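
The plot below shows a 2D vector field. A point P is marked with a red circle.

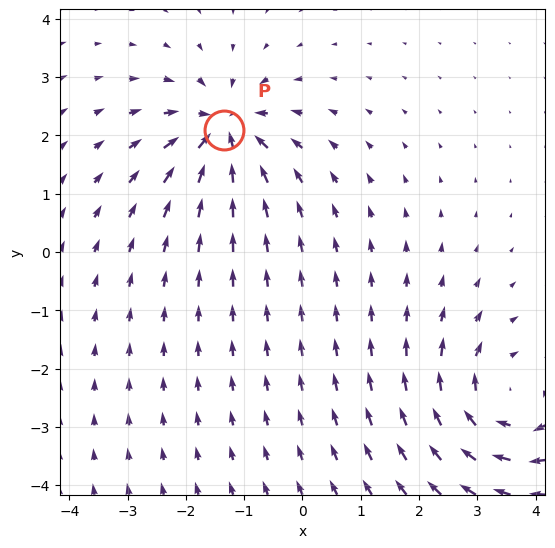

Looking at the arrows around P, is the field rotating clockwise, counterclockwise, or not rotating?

not rotating

Near P at (-1.3, 2.1) the arrows show no circulation. The curl there is ≈0.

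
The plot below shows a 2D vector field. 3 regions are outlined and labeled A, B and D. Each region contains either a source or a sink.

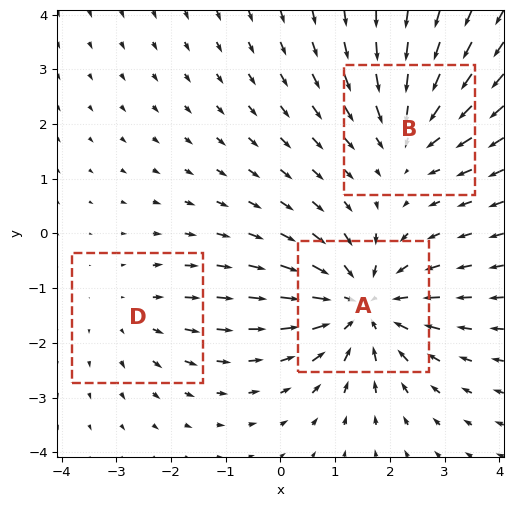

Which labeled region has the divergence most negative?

Divergence at each region's feature centre — A: about -4, B: about -3, D: about +2. Region A is most negative.

A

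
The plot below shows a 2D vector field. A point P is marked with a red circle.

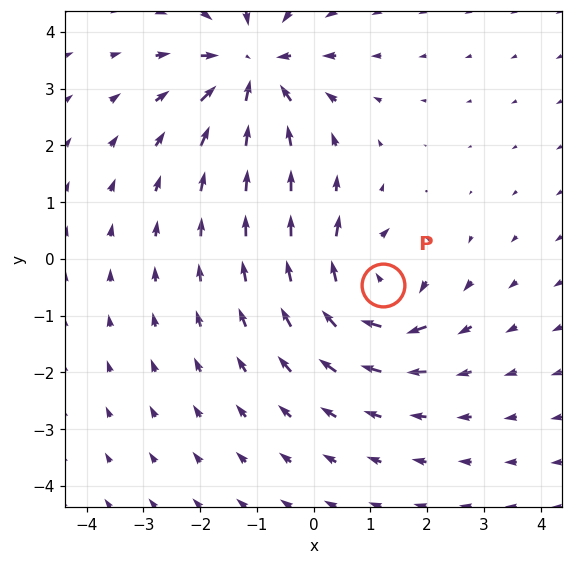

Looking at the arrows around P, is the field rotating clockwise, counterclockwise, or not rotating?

clockwise

Near P at (1.2, -0.5) the arrows circulate clockwise. The curl (z-component) there is about -5; negative curl means clockwise rotation.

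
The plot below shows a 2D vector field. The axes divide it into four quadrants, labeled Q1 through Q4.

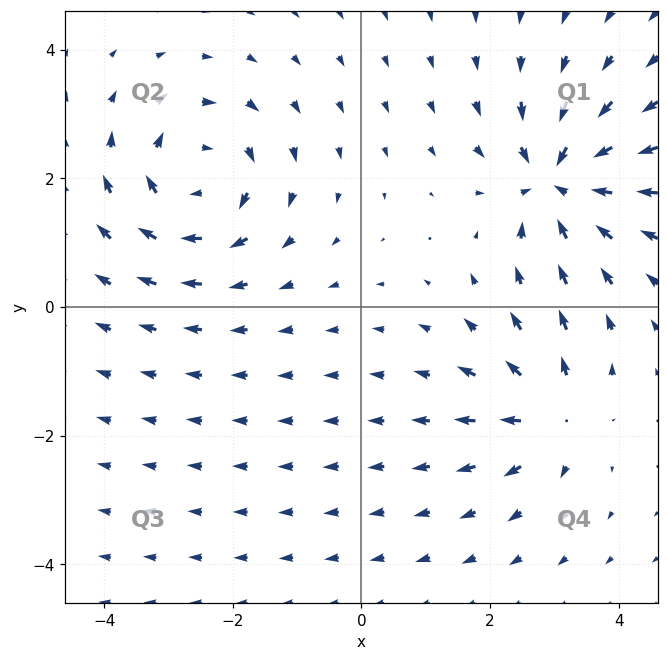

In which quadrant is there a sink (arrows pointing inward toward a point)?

The sink sits at approximately (3.1, 1.9), which lies in quadrant Q1. The divergence there is about -5, negative as expected for a sink.

Q1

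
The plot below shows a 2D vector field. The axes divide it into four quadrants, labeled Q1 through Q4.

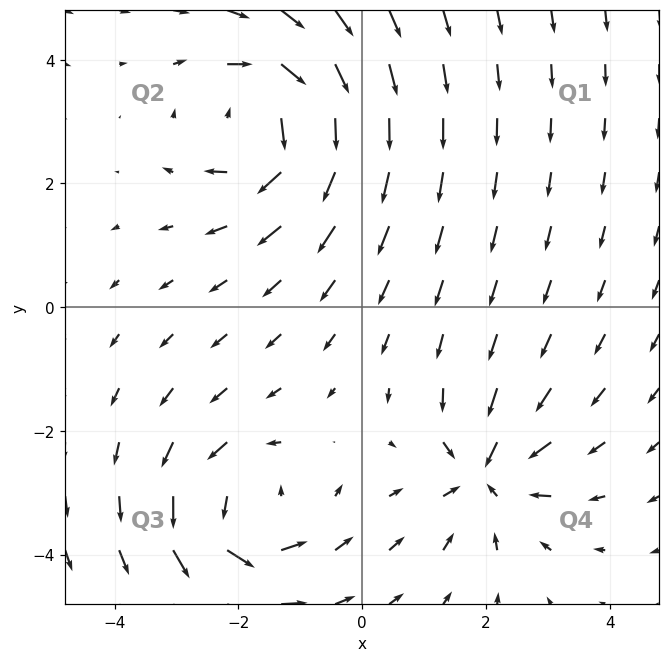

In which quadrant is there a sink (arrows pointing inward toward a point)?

Q4

The sink sits at approximately (2.0, -2.7), which lies in quadrant Q4. The divergence there is about -4, negative as expected for a sink.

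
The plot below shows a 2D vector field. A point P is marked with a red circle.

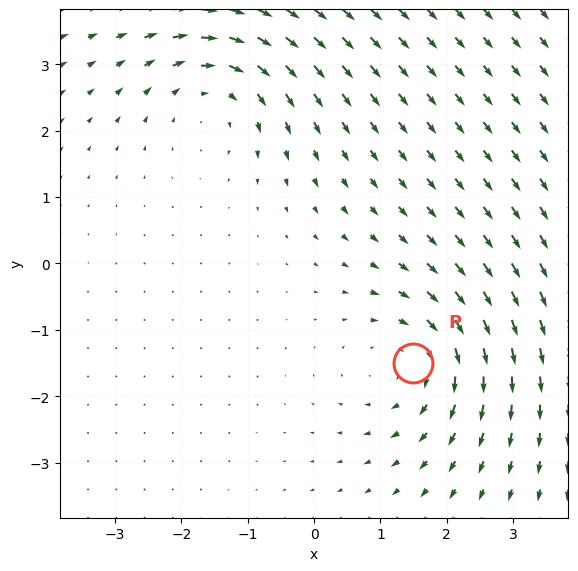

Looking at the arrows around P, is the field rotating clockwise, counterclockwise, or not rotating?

Near P at (1.5, -1.5) the arrows circulate clockwise. The curl (z-component) there is about -4; negative curl means clockwise rotation.

clockwise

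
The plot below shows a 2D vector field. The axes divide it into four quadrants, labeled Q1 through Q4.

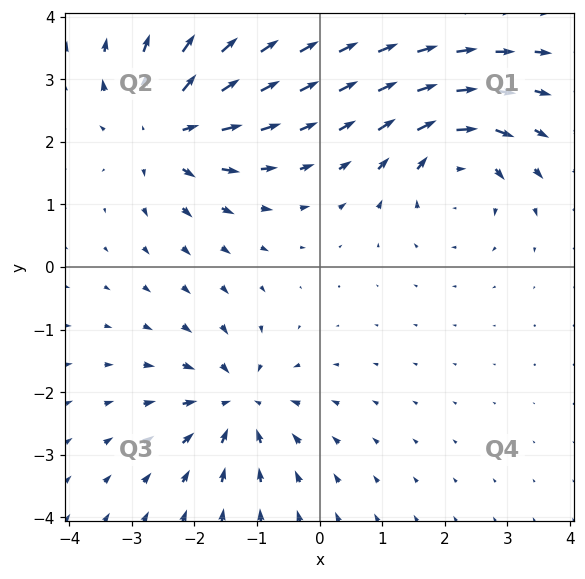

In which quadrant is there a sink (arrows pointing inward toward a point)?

The sink sits at approximately (-1.3, -2.2), which lies in quadrant Q3. The divergence there is about -5, negative as expected for a sink.

Q3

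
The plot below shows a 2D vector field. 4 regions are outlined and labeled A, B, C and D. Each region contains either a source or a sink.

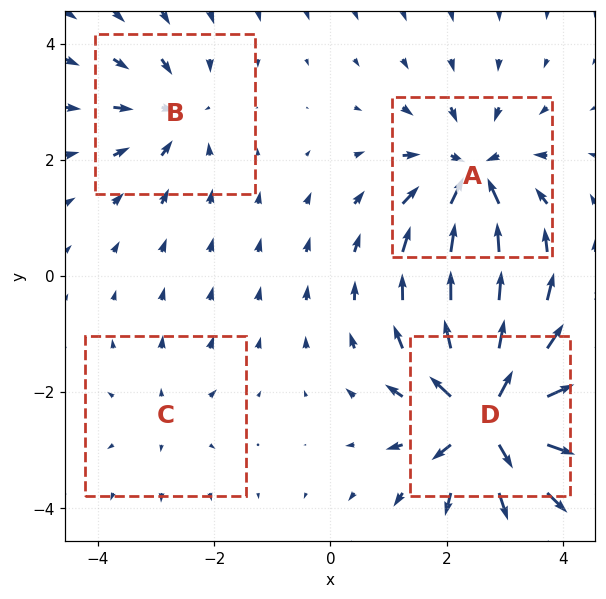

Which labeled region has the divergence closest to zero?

C

Divergence at each region's feature centre — A: about -6, B: about -4, C: about +3, D: about +9. Region C is closest to zero.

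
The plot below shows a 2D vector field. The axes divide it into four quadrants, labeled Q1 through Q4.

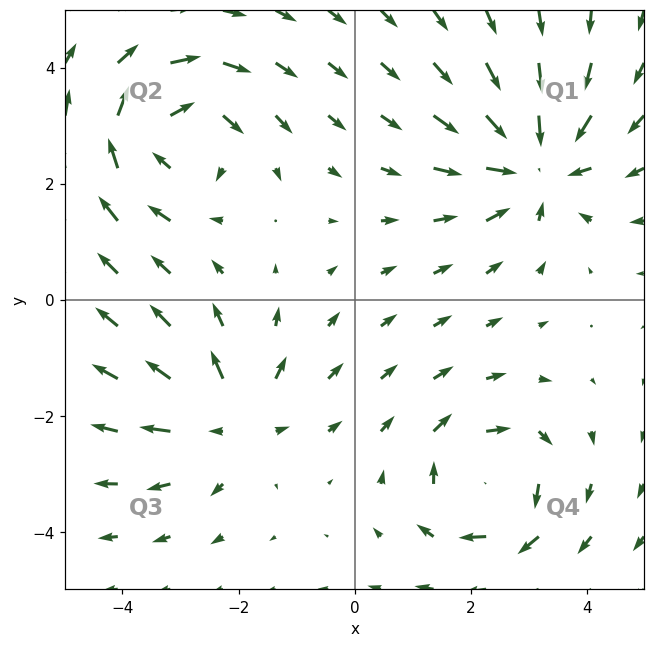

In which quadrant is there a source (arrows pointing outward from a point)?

Q3

The source sits at approximately (-2.1, -2.1), which lies in quadrant Q3. The divergence there is about +3, positive as expected for a source.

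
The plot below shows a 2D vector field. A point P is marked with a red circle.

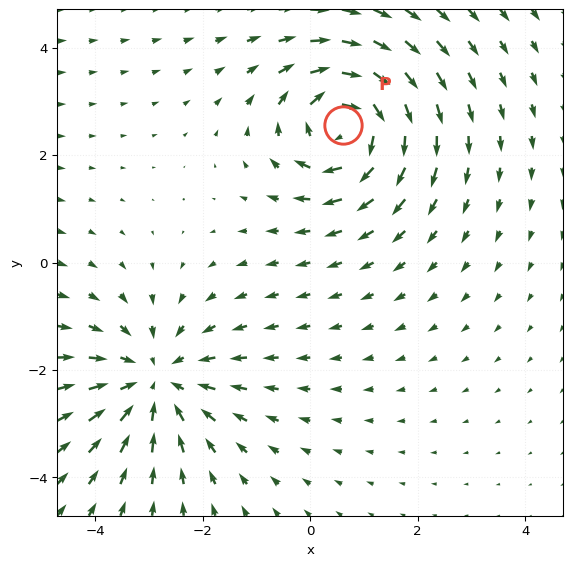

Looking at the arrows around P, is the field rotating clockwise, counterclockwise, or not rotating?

clockwise

Near P at (0.6, 2.6) the arrows circulate clockwise. The curl (z-component) there is about -4; negative curl means clockwise rotation.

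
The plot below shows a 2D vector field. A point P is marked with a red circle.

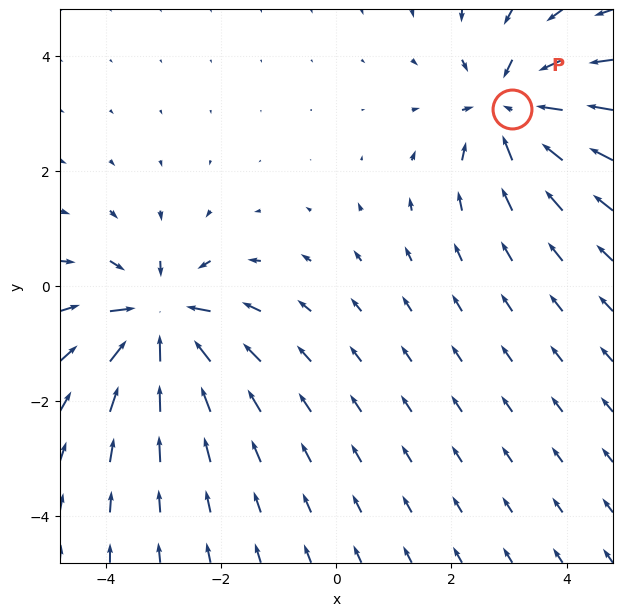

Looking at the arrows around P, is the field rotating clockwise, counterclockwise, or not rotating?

Near P at (3.1, 3.1) the arrows show no circulation. The curl there is ≈0.

not rotating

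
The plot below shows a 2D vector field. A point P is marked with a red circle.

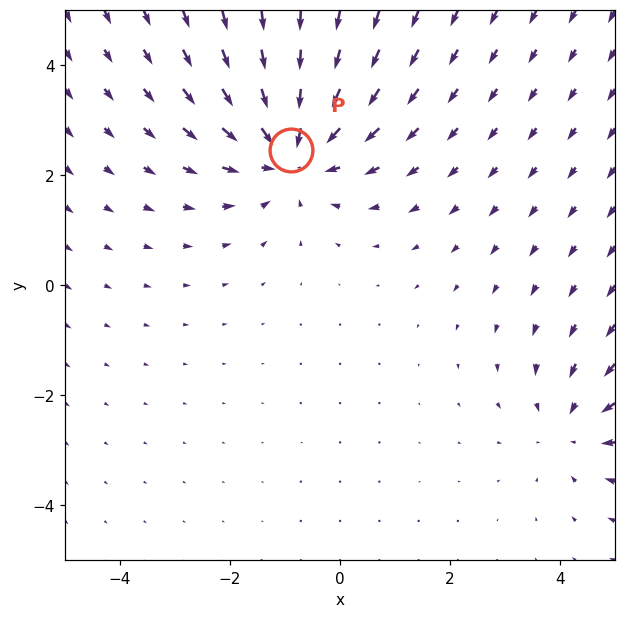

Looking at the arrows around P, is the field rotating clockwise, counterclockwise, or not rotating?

not rotating

Near P at (-0.9, 2.5) the arrows show no circulation. The curl there is ≈0.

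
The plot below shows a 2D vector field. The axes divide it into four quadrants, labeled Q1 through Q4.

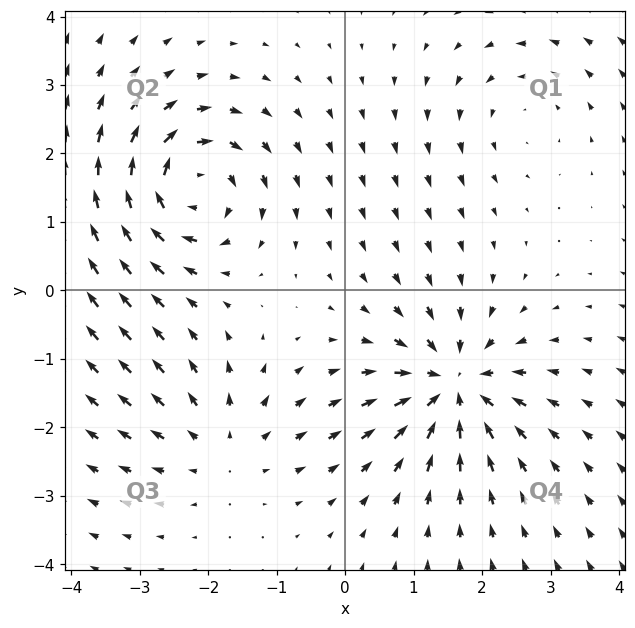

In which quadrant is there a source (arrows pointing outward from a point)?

The source sits at approximately (-1.8, -2.3), which lies in quadrant Q3. The divergence there is about +3, positive as expected for a source.

Q3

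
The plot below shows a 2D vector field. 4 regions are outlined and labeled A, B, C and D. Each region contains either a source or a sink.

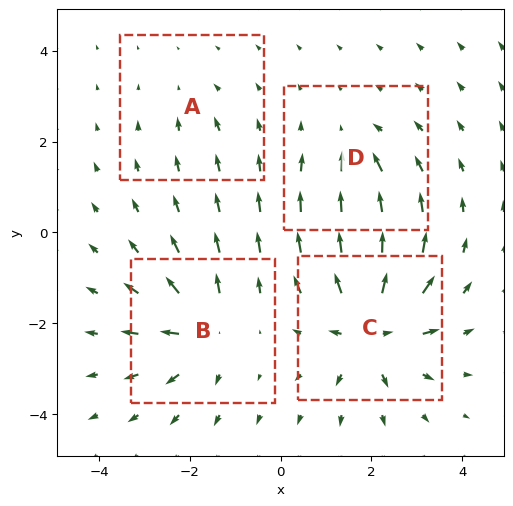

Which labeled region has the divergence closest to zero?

A

Divergence at each region's feature centre — A: about -2, B: about +6, C: about +8, D: about -4. Region A is closest to zero.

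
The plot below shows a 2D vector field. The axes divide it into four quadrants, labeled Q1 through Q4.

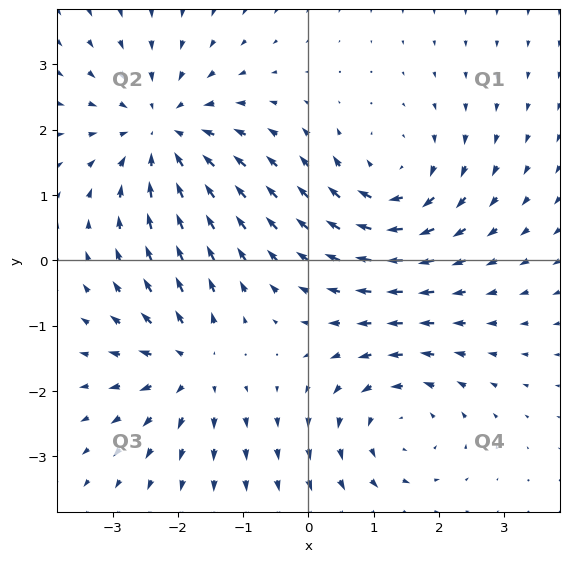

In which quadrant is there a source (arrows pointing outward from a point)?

The source sits at approximately (-1.8, -1.6), which lies in quadrant Q3. The divergence there is about +4, positive as expected for a source.

Q3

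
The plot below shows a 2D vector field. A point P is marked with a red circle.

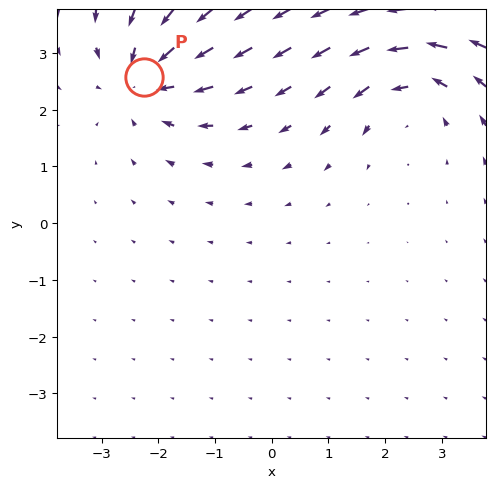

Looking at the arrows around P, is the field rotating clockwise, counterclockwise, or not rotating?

Near P at (-2.2, 2.6) the arrows show no circulation. The curl there is ≈0.

not rotating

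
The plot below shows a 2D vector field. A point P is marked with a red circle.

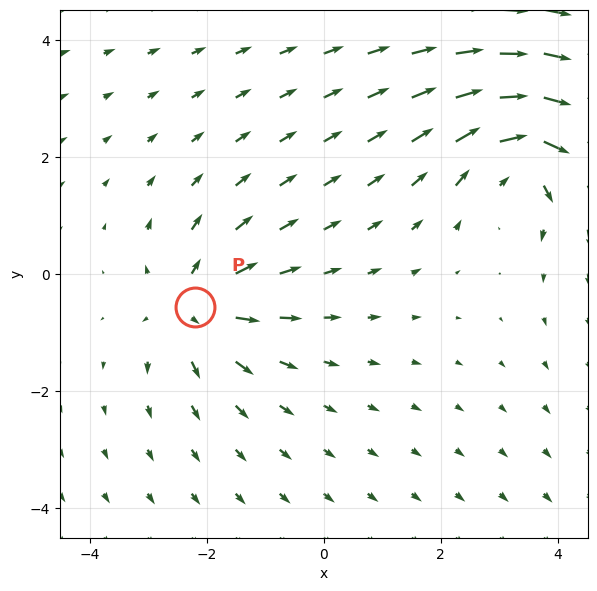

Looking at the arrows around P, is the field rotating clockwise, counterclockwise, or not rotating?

Near P at (-2.2, -0.6) the arrows show no circulation. The curl there is ≈0.

not rotating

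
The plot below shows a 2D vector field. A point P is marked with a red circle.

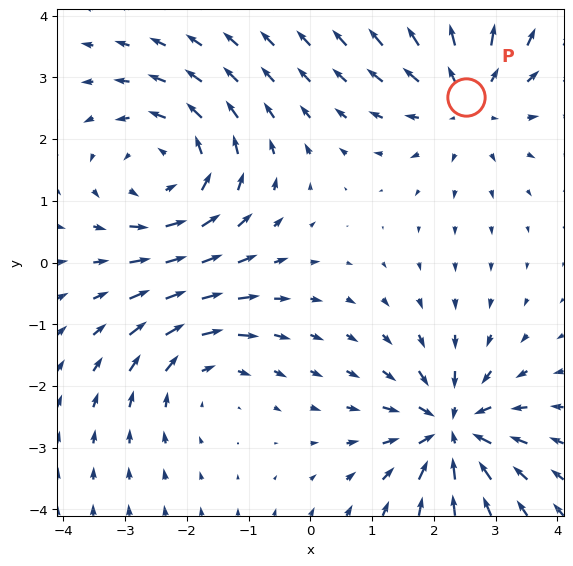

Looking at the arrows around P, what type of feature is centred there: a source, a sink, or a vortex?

source

At P (2.5, 2.7) the arrows spread outward. Divergence about +4, curl ≈0 — positive divergence with near-zero curl is a source.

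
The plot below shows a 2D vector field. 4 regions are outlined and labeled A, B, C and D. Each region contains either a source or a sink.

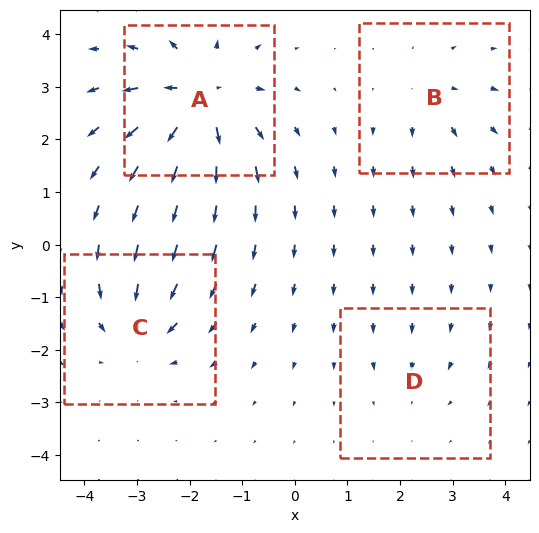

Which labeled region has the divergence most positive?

A

Divergence at each region's feature centre — A: about +9, B: about +4, C: about -6, D: about -2. Region A is most positive.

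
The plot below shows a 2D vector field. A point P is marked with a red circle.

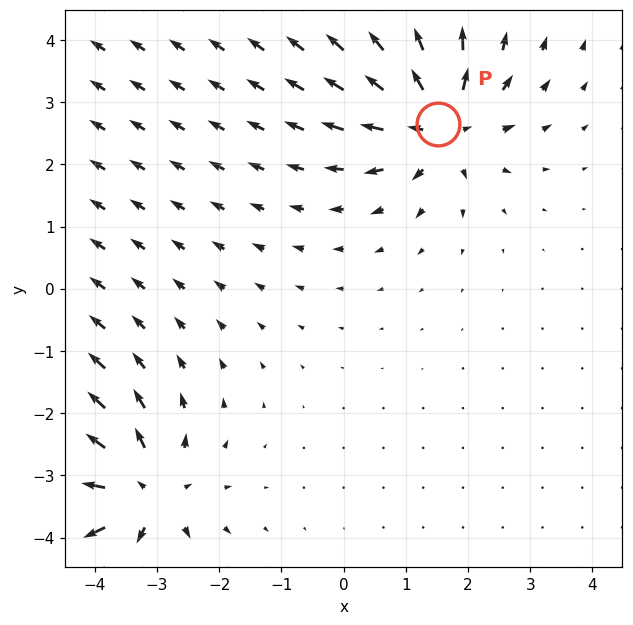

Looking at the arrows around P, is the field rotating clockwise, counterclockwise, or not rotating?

Near P at (1.5, 2.7) the arrows show no circulation. The curl there is ≈0.

not rotating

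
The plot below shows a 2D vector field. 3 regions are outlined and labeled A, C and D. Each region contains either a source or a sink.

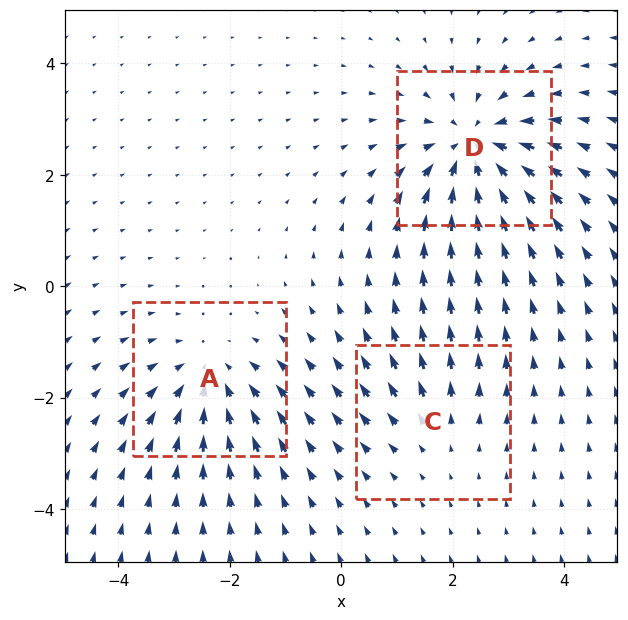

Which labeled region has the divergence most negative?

Divergence at each region's feature centre — A: about -3, C: about +2, D: about -4. Region D is most negative.

D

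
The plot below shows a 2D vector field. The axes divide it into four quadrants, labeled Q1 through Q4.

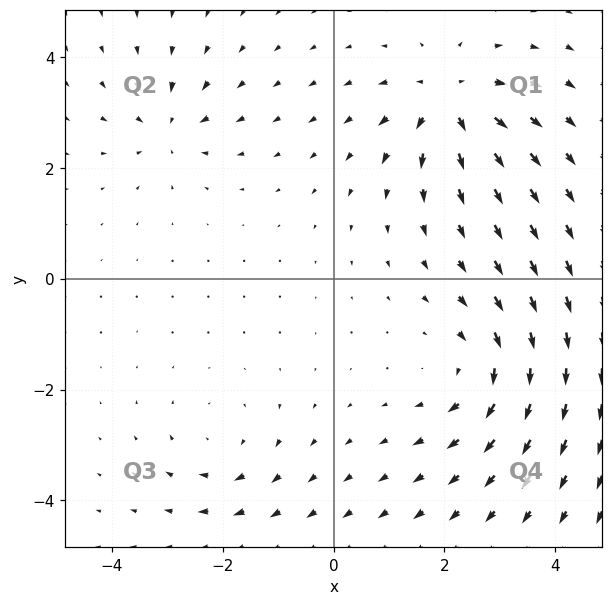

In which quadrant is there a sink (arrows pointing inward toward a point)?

The sink sits at approximately (-3.0, 2.7), which lies in quadrant Q2. The divergence there is about -4, negative as expected for a sink.

Q2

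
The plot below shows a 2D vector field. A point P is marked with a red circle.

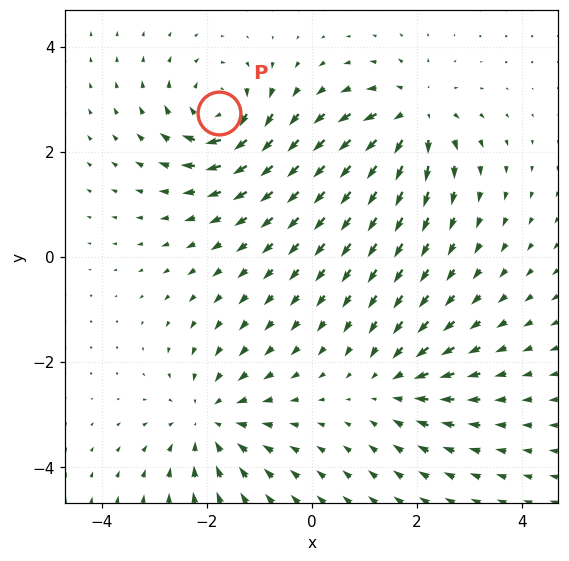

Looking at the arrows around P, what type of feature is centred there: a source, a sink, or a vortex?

vortex

At P (-1.8, 2.7) the arrows circulate clockwise. Divergence ≈0, curl about -6 — near-zero divergence with nonzero curl is a vortex.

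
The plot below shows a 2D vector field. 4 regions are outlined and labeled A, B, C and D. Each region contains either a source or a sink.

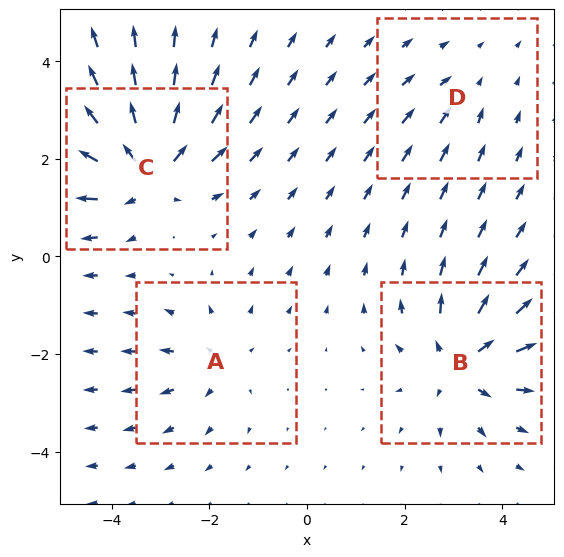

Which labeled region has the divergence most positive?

Divergence at each region's feature centre — A: about +4, B: about +6, C: about +7, D: about -2. Region C is most positive.

C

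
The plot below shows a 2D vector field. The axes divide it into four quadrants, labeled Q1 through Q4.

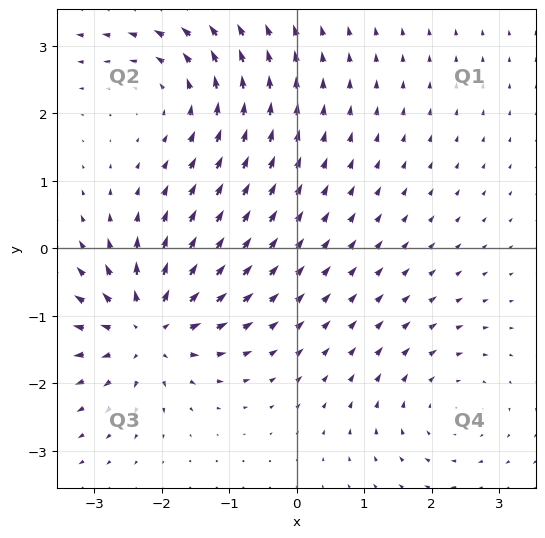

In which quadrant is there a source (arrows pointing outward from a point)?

Q3

The source sits at approximately (-2.2, -1.2), which lies in quadrant Q3. The divergence there is about +7, positive as expected for a source.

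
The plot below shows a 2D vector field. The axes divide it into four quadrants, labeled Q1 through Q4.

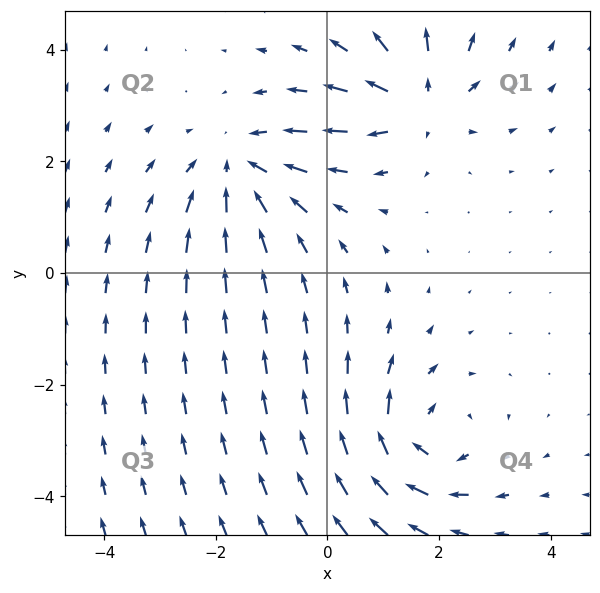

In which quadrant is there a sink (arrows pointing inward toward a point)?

Q2

The sink sits at approximately (-1.6, 1.9), which lies in quadrant Q2. The divergence there is about -3, negative as expected for a sink.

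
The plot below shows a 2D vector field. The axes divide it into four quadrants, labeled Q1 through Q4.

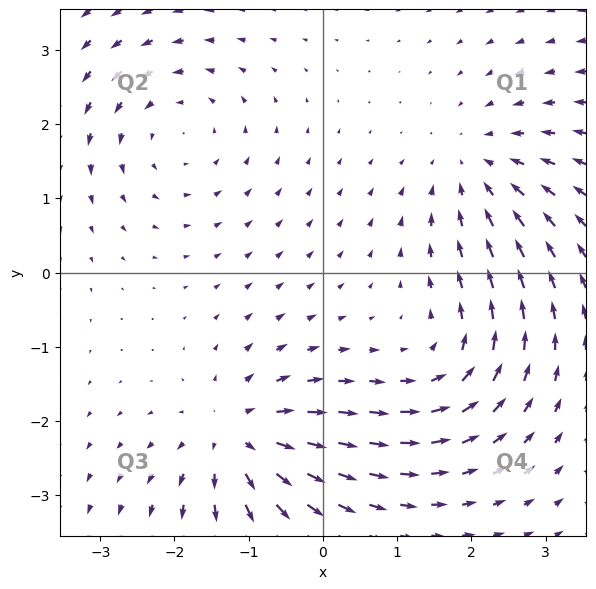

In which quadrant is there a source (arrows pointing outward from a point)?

Q3

The source sits at approximately (-1.1, -2.2), which lies in quadrant Q3. The divergence there is about +6, positive as expected for a source.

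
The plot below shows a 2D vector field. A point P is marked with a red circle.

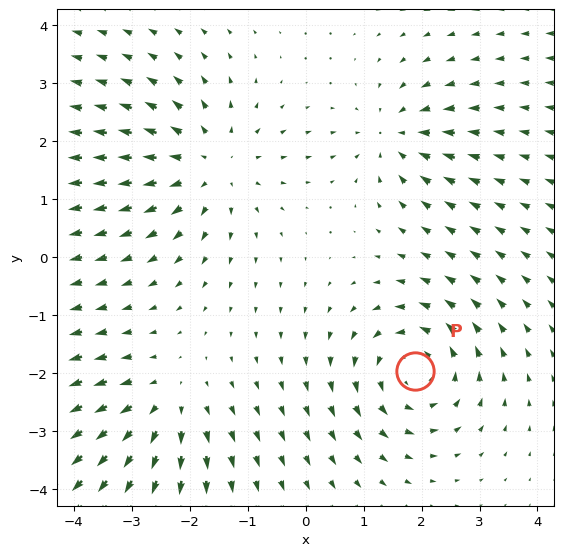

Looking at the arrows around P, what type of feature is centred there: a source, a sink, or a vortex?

At P (1.9, -2.0) the arrows circulate counterclockwise. Divergence ≈0, curl about +4 — near-zero divergence with nonzero curl is a vortex.

vortex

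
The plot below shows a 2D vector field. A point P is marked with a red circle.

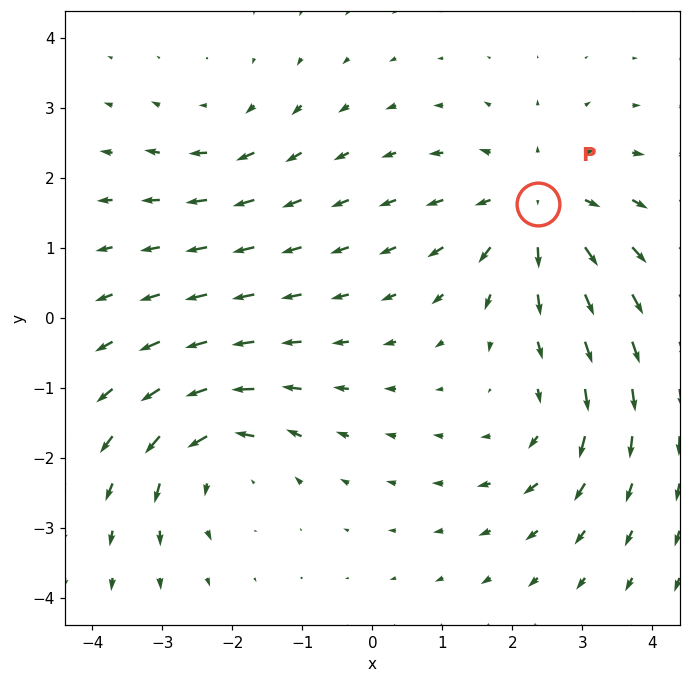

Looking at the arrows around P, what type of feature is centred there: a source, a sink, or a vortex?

At P (2.4, 1.6) the arrows spread outward. Divergence about +4, curl ≈0 — positive divergence with near-zero curl is a source.

source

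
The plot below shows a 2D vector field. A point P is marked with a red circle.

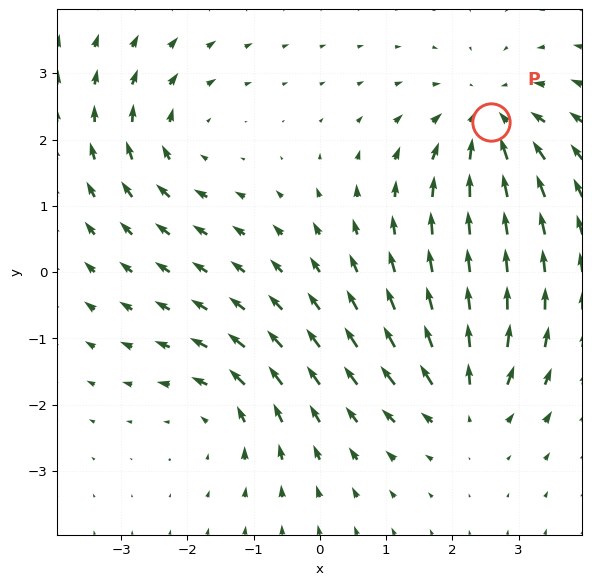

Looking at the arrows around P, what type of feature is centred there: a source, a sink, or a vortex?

At P (2.6, 2.3) the arrows converge inward. Divergence about -5, curl ≈0 — negative divergence with near-zero curl is a sink.

sink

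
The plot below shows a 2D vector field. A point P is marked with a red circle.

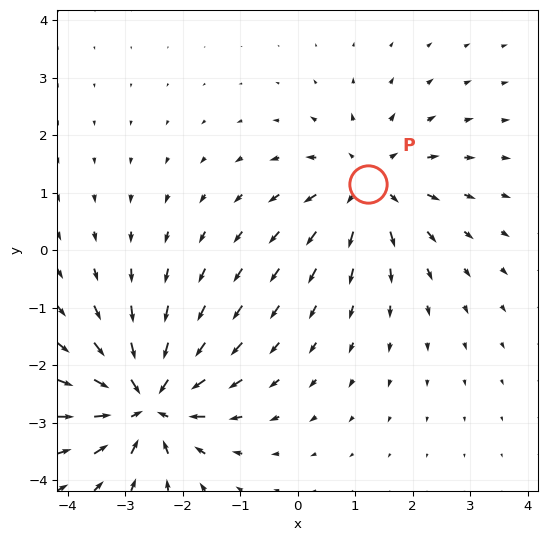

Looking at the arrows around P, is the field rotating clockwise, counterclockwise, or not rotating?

not rotating

Near P at (1.2, 1.1) the arrows show no circulation. The curl there is ≈0.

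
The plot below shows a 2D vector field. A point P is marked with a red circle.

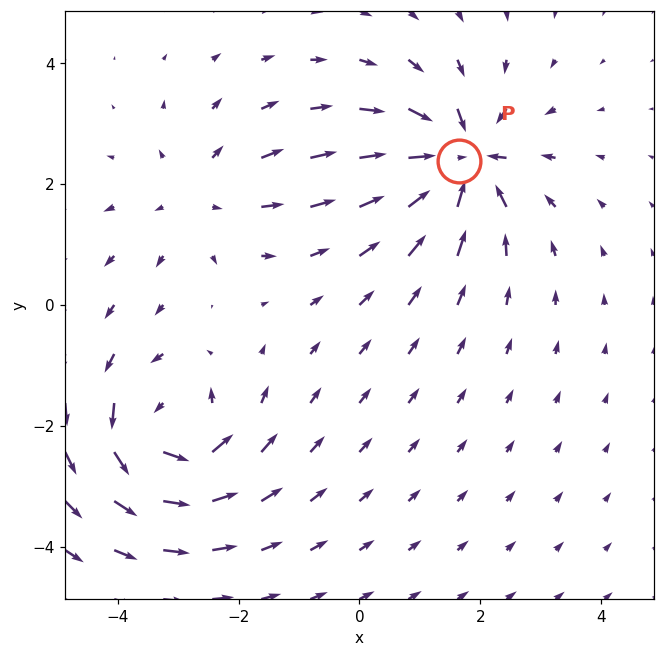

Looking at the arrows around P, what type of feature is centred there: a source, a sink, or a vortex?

At P (1.7, 2.4) the arrows converge inward. Divergence about -6, curl ≈0 — negative divergence with near-zero curl is a sink.

sink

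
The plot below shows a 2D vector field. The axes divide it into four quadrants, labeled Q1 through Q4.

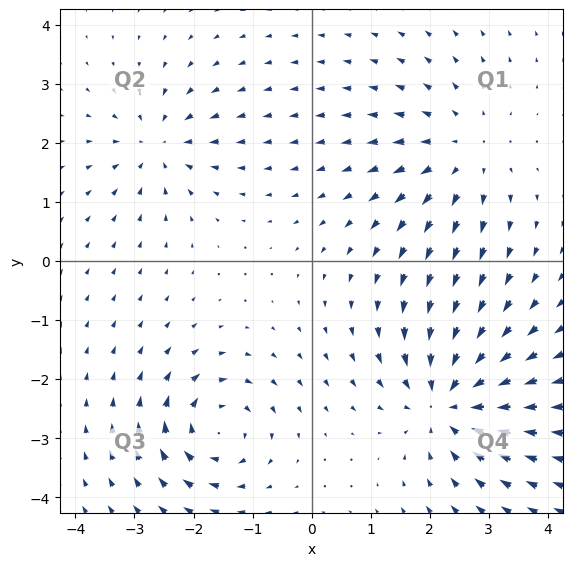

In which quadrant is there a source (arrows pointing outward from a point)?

Q1

The source sits at approximately (2.6, 1.8), which lies in quadrant Q1. The divergence there is about +3, positive as expected for a source.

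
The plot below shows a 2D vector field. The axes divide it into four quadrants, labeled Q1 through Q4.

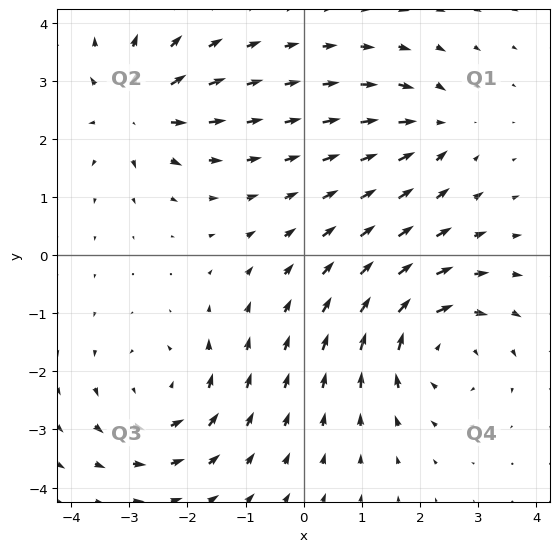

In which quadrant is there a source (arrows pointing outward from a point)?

The source sits at approximately (-2.9, 2.5), which lies in quadrant Q2. The divergence there is about +5, positive as expected for a source.

Q2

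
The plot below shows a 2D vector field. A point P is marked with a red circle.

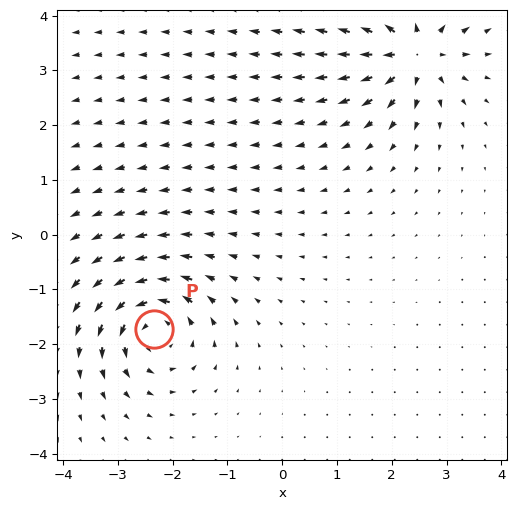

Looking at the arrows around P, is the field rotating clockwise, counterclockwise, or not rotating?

Near P at (-2.3, -1.7) the arrows circulate counterclockwise. The curl (z-component) there is about +7; positive curl means counterclockwise rotation.

counterclockwise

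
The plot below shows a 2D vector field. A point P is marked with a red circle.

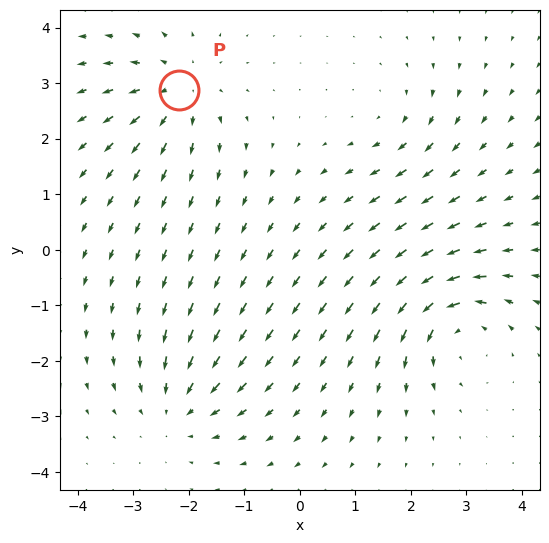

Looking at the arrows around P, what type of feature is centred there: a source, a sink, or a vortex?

source

At P (-2.2, 2.9) the arrows spread outward. Divergence about +5, curl ≈0 — positive divergence with near-zero curl is a source.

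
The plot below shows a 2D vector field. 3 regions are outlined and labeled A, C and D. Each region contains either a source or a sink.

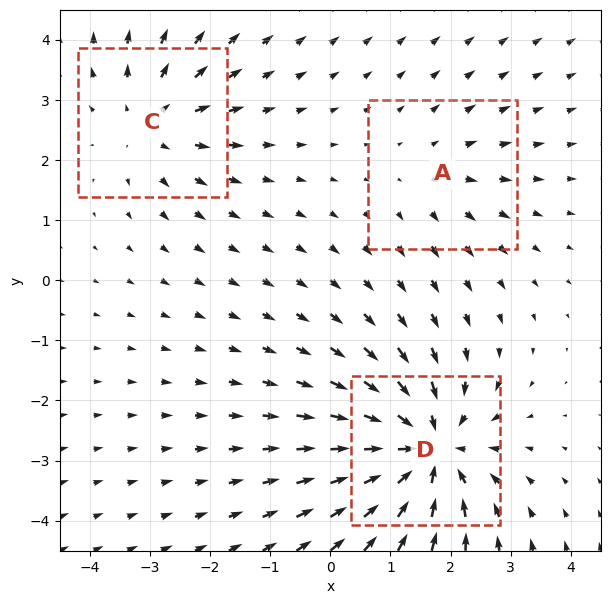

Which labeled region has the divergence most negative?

Divergence at each region's feature centre — A: about +2, C: about +3, D: about -5. Region D is most negative.

D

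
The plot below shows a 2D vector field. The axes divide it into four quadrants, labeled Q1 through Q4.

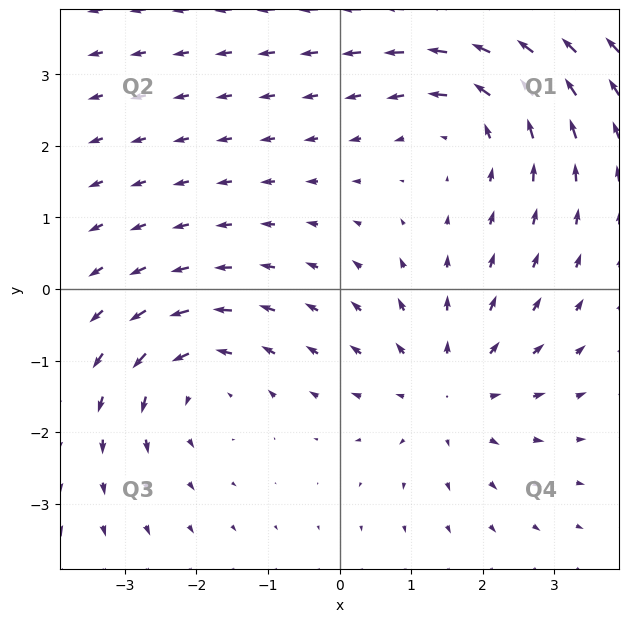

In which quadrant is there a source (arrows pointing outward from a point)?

The source sits at approximately (1.5, -1.4), which lies in quadrant Q4. The divergence there is about +3, positive as expected for a source.

Q4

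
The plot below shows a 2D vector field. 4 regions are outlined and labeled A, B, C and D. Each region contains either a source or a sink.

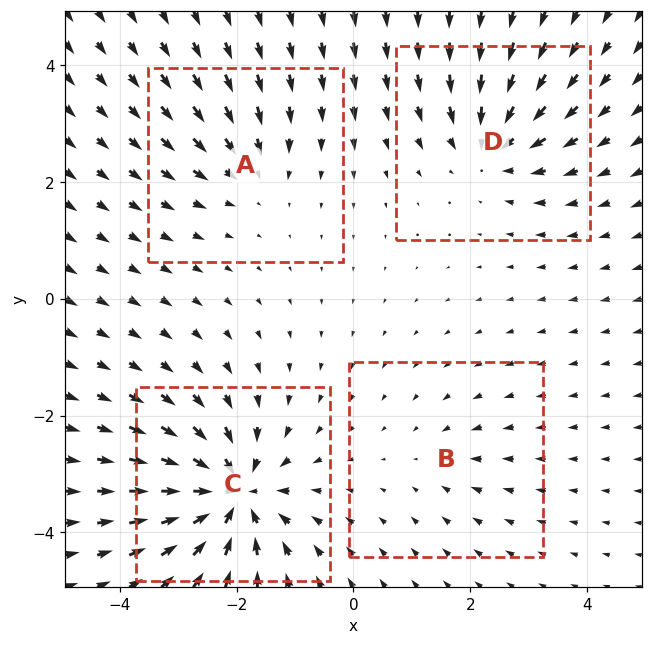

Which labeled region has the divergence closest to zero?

Divergence at each region's feature centre — A: about -4, B: about -2, C: about -8, D: about -5. Region B is closest to zero.

B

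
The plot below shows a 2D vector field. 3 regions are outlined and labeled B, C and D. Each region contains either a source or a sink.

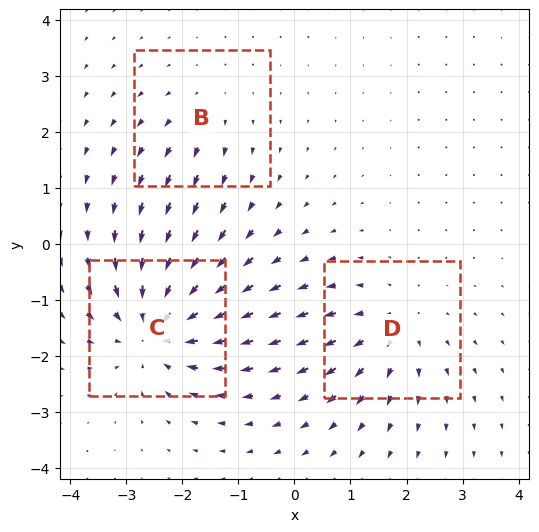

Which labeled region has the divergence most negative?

C

Divergence at each region's feature centre — B: about +2, C: about -5, D: about +3. Region C is most negative.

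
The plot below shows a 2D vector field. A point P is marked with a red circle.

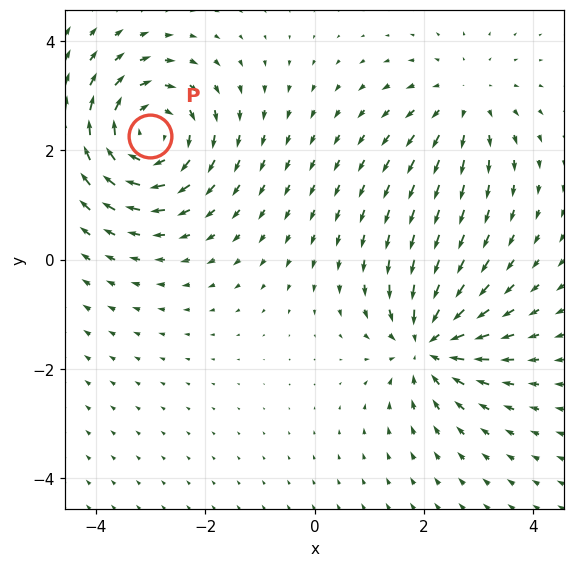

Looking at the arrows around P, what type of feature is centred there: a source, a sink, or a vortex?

vortex

At P (-3.0, 2.3) the arrows circulate clockwise. Divergence ≈0, curl about -4 — near-zero divergence with nonzero curl is a vortex.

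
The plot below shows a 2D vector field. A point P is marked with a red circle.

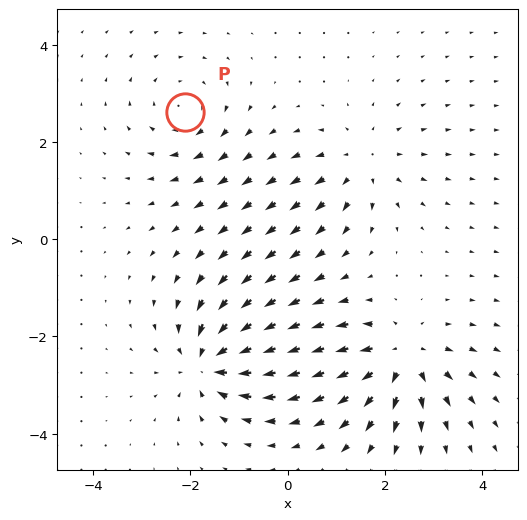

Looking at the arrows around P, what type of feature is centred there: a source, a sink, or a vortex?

vortex

At P (-2.1, 2.6) the arrows circulate clockwise. Divergence ≈0, curl about -3 — near-zero divergence with nonzero curl is a vortex.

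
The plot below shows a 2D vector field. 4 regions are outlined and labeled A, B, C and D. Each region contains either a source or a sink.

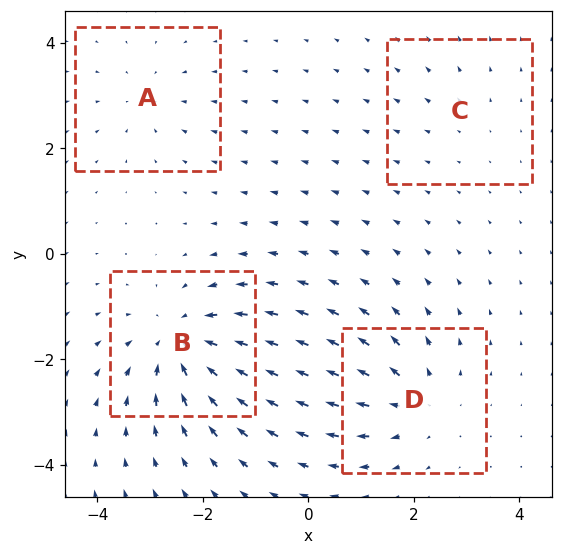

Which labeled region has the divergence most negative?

B

Divergence at each region's feature centre — A: about -3, B: about -7, C: about +2, D: about +5. Region B is most negative.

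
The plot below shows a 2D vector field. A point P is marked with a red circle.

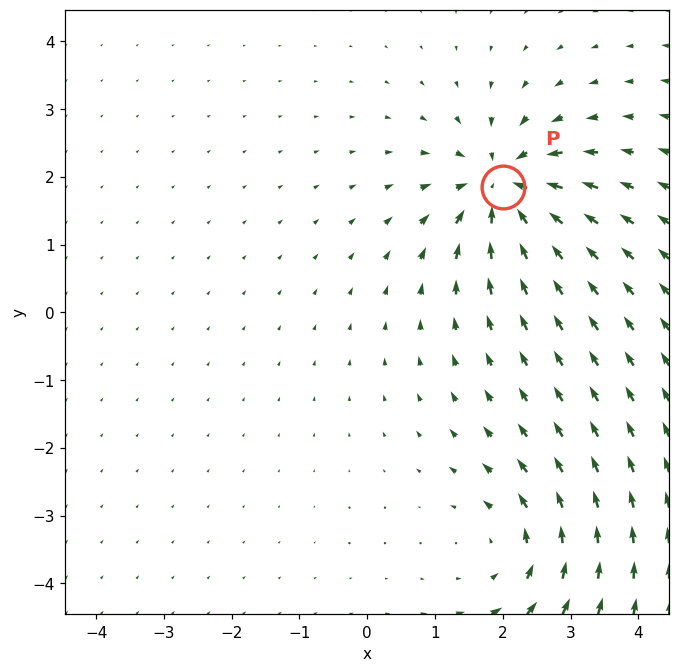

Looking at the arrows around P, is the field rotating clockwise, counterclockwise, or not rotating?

not rotating

Near P at (2.0, 1.9) the arrows show no circulation. The curl there is ≈0.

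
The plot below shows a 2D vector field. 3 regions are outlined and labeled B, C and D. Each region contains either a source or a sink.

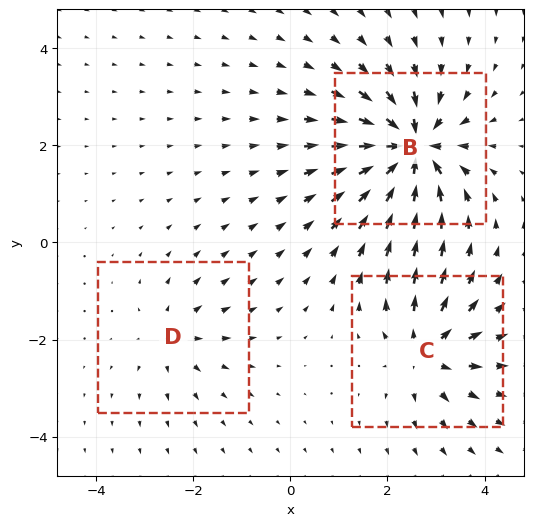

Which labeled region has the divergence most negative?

B

Divergence at each region's feature centre — B: about -6, C: about +4, D: about +3. Region B is most negative.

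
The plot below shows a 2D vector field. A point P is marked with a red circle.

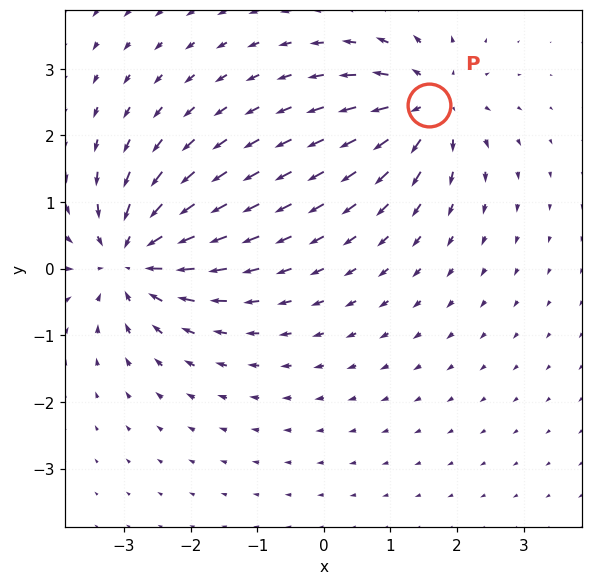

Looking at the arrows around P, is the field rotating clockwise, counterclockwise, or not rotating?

Near P at (1.6, 2.5) the arrows show no circulation. The curl there is ≈0.

not rotating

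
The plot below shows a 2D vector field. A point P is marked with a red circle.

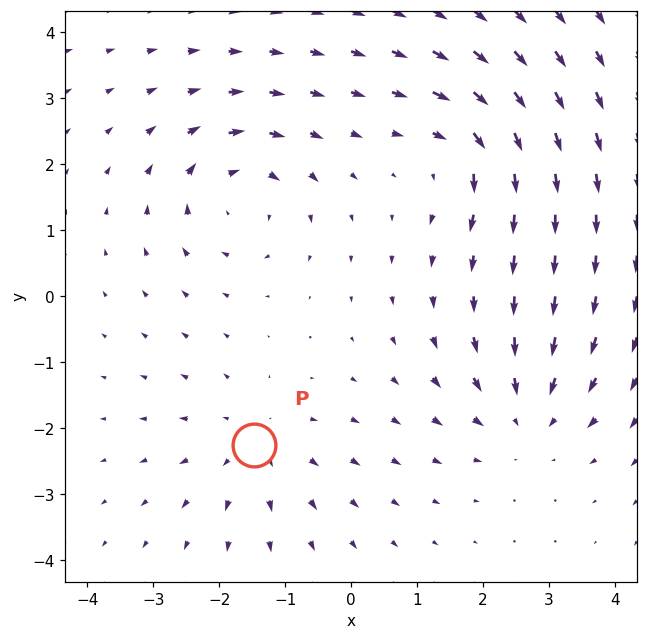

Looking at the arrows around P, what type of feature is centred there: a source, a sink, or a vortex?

At P (-1.5, -2.2) the arrows spread outward. Divergence about +3, curl ≈0 — positive divergence with near-zero curl is a source.

source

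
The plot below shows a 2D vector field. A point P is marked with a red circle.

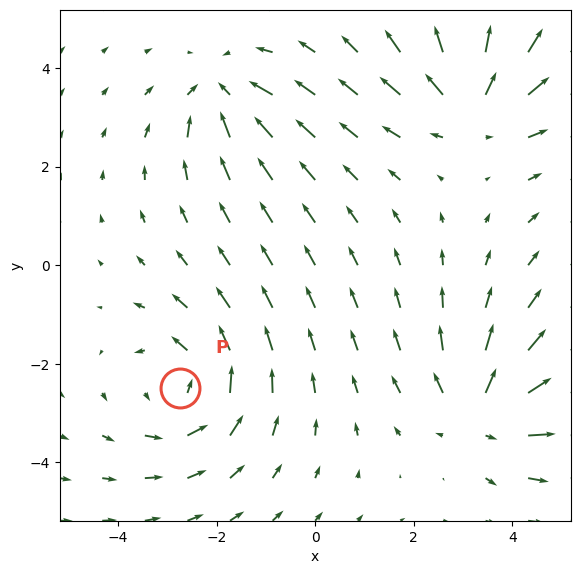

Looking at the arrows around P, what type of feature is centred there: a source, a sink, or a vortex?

At P (-2.7, -2.5) the arrows circulate counterclockwise. Divergence ≈0, curl about +3 — near-zero divergence with nonzero curl is a vortex.

vortex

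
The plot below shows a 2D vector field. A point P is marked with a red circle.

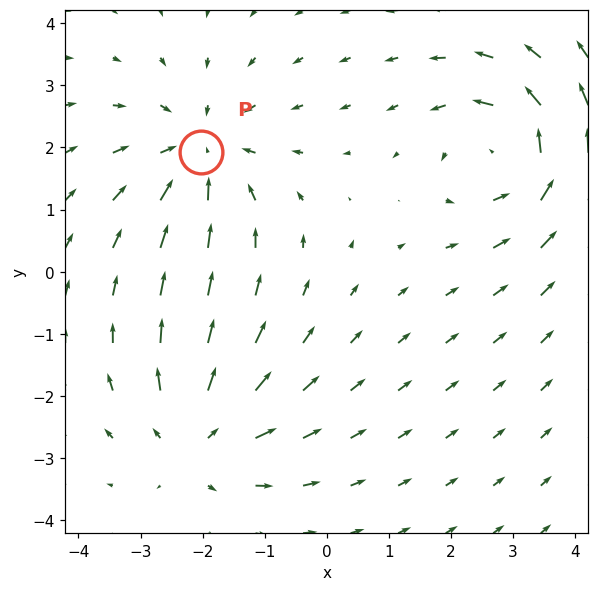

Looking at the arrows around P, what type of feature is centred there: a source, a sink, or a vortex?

sink

At P (-2.0, 1.9) the arrows converge inward. Divergence about -3, curl ≈0 — negative divergence with near-zero curl is a sink.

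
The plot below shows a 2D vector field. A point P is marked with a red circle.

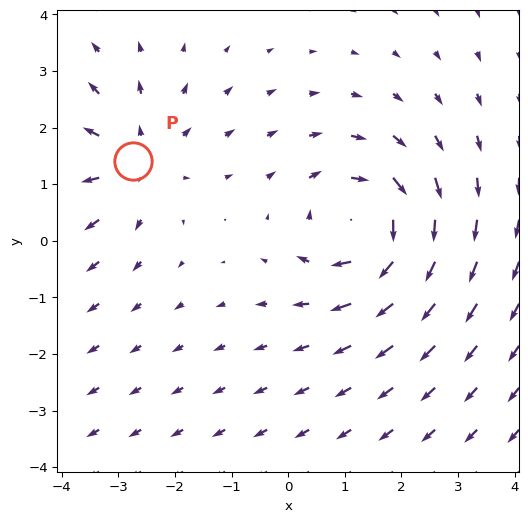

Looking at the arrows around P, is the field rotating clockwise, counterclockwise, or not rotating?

Near P at (-2.7, 1.4) the arrows show no circulation. The curl there is ≈0.

not rotating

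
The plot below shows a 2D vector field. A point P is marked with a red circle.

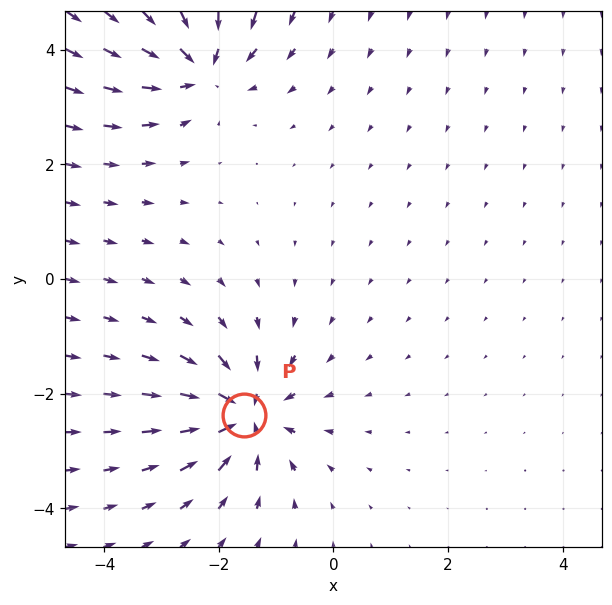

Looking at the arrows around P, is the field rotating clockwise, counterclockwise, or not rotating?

not rotating

Near P at (-1.6, -2.4) the arrows show no circulation. The curl there is ≈0.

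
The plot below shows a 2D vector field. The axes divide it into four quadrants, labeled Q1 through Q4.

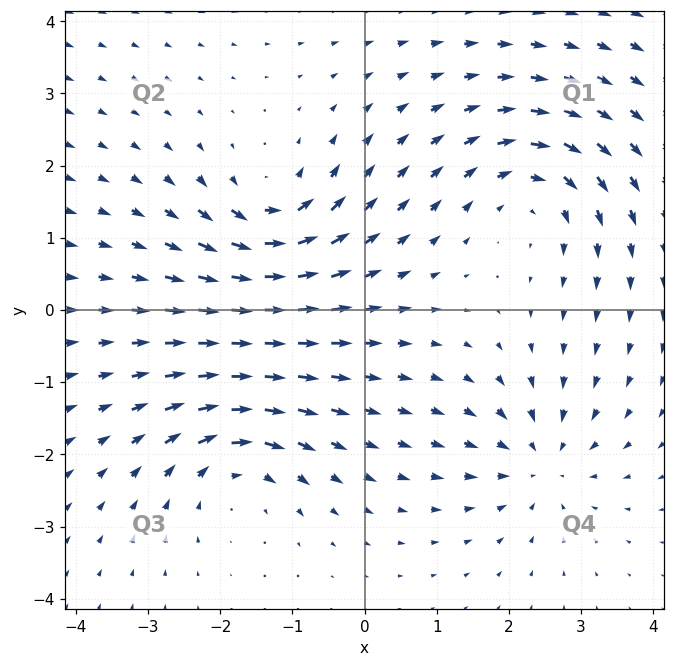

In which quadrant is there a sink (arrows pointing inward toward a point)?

Q4

The sink sits at approximately (2.4, -2.1), which lies in quadrant Q4. The divergence there is about -5, negative as expected for a sink.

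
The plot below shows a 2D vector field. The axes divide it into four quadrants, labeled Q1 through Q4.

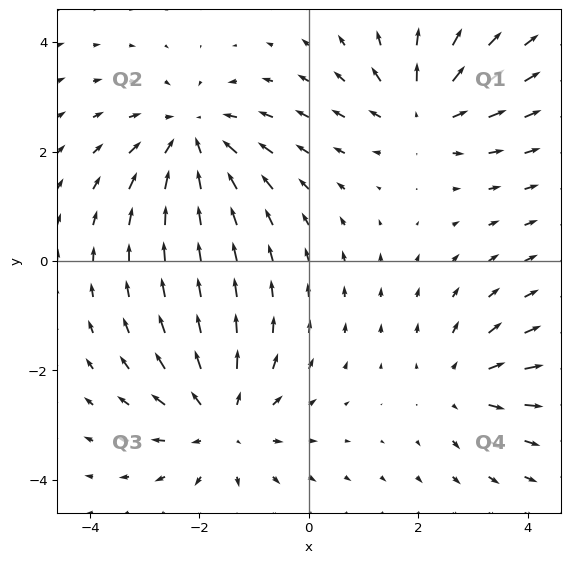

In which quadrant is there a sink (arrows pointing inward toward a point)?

The sink sits at approximately (-2.1, 2.3), which lies in quadrant Q2. The divergence there is about -4, negative as expected for a sink.

Q2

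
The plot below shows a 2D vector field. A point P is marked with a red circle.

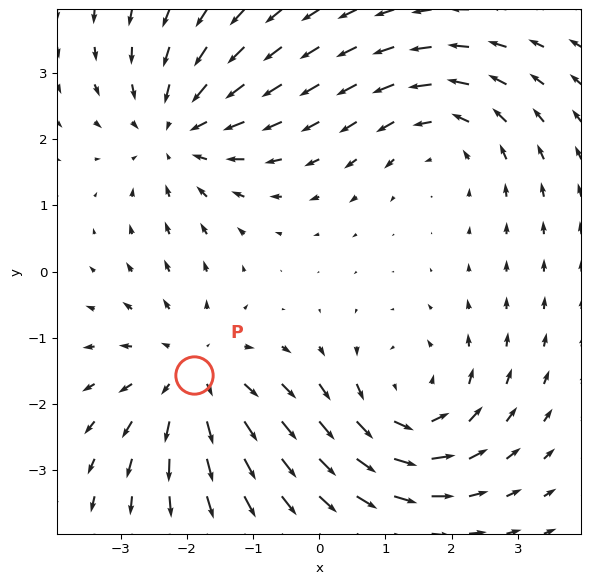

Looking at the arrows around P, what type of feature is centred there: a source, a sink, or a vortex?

At P (-1.9, -1.6) the arrows spread outward. Divergence about +4, curl ≈0 — positive divergence with near-zero curl is a source.

source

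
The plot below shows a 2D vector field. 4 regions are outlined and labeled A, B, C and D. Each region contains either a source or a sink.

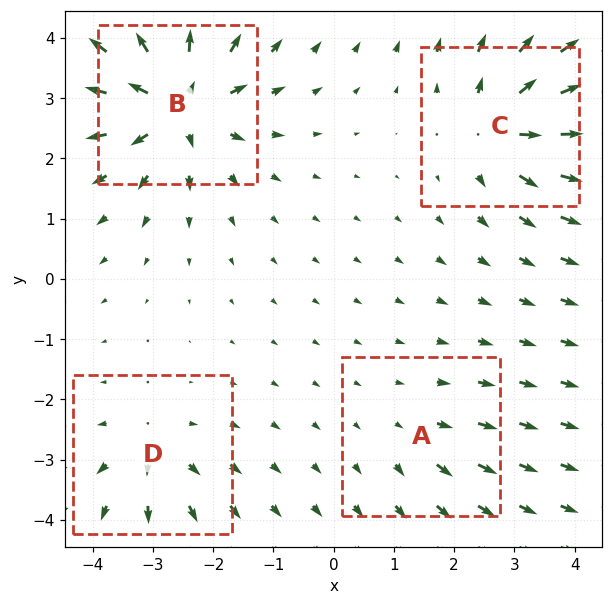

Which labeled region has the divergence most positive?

Divergence at each region's feature centre — A: about +2, B: about +8, C: about +6, D: about +4. Region B is most positive.

B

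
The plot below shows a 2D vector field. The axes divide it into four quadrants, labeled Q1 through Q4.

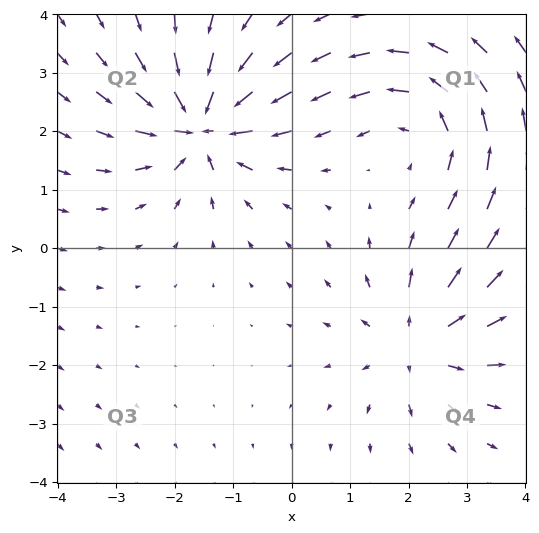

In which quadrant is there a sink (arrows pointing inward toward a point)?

The sink sits at approximately (-1.5, 2.1), which lies in quadrant Q2. The divergence there is about -6, negative as expected for a sink.

Q2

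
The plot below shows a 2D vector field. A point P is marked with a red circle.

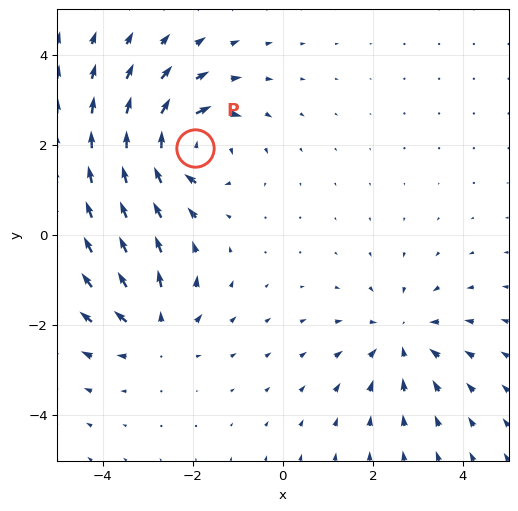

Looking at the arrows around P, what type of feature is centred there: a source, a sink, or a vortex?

At P (-1.9, 1.9) the arrows circulate clockwise. Divergence ≈0, curl about -6 — near-zero divergence with nonzero curl is a vortex.

vortex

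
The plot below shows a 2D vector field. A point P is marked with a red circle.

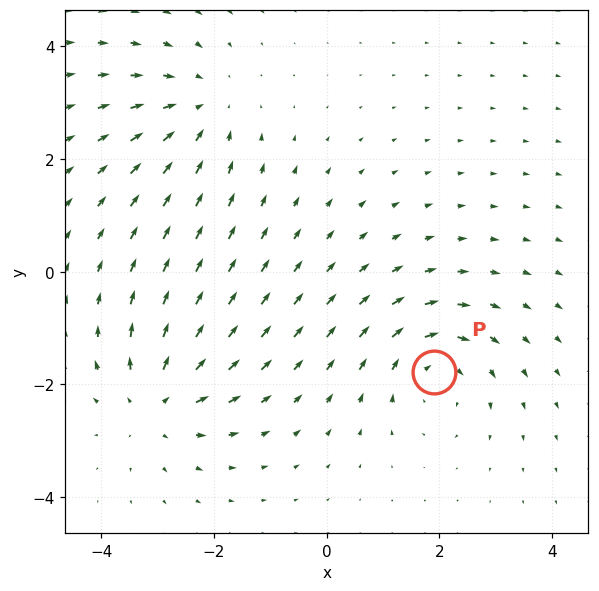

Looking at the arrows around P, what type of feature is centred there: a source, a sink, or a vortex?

At P (1.9, -1.8) the arrows circulate clockwise. Divergence ≈0, curl about -3 — near-zero divergence with nonzero curl is a vortex.

vortex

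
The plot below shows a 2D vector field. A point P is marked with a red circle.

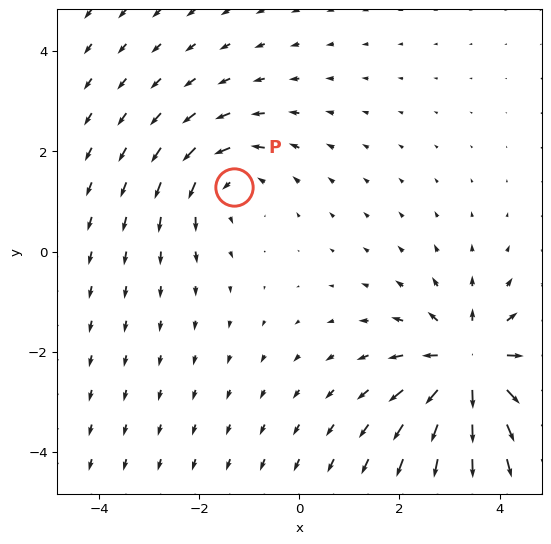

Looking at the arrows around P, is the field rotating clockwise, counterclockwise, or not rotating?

counterclockwise

Near P at (-1.3, 1.3) the arrows circulate counterclockwise. The curl (z-component) there is about +3; positive curl means counterclockwise rotation.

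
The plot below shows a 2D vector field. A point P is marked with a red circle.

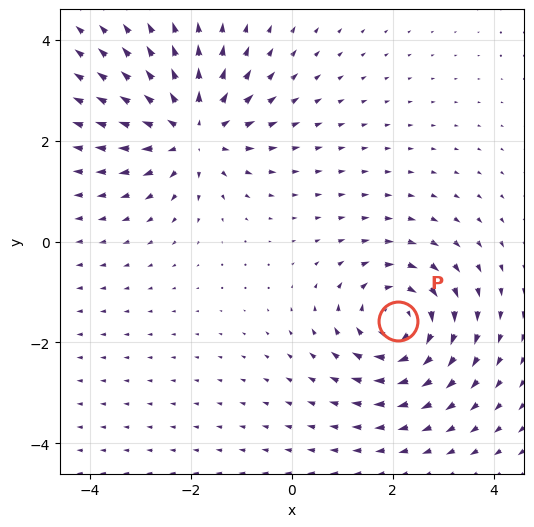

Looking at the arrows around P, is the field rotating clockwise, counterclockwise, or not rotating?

Near P at (2.1, -1.6) the arrows circulate clockwise. The curl (z-component) there is about -4; negative curl means clockwise rotation.

clockwise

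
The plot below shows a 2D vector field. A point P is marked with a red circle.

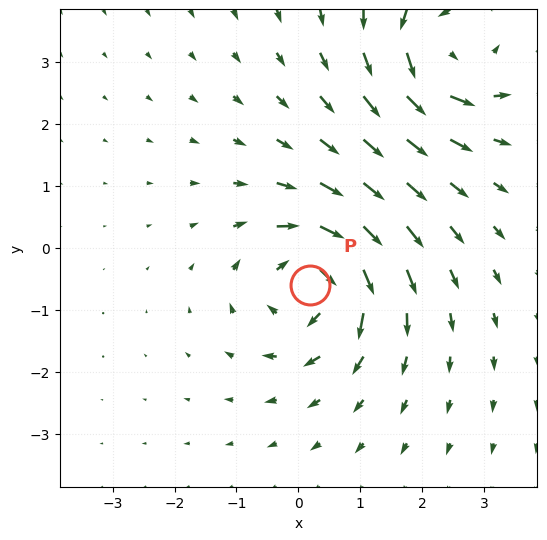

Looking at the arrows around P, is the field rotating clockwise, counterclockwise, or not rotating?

Near P at (0.2, -0.6) the arrows circulate clockwise. The curl (z-component) there is about -6; negative curl means clockwise rotation.

clockwise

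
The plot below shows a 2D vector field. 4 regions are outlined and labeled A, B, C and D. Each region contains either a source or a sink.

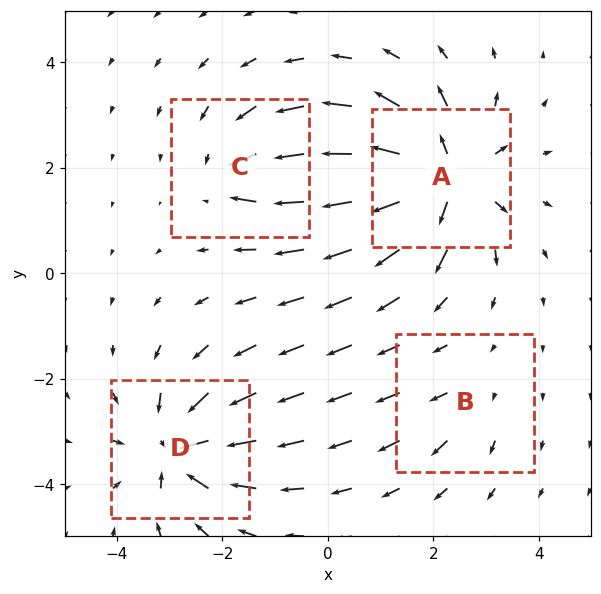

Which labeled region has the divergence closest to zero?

B

Divergence at each region's feature centre — A: about +8, B: about +2, C: about -4, D: about -6. Region B is closest to zero.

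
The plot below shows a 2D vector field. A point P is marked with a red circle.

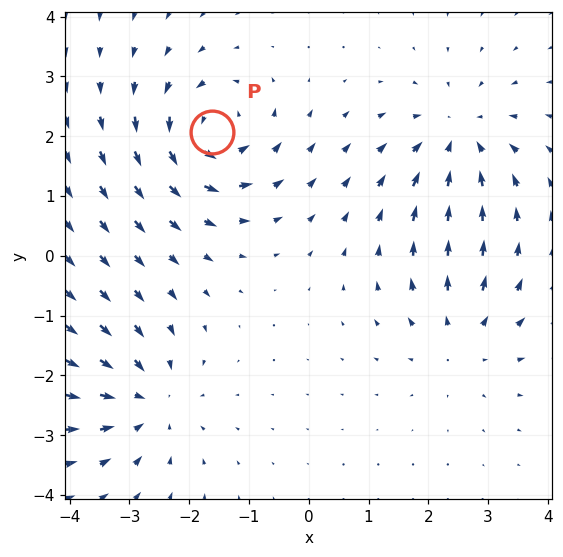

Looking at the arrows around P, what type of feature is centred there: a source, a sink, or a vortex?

vortex

At P (-1.6, 2.1) the arrows circulate counterclockwise. Divergence ≈0, curl about +7 — near-zero divergence with nonzero curl is a vortex.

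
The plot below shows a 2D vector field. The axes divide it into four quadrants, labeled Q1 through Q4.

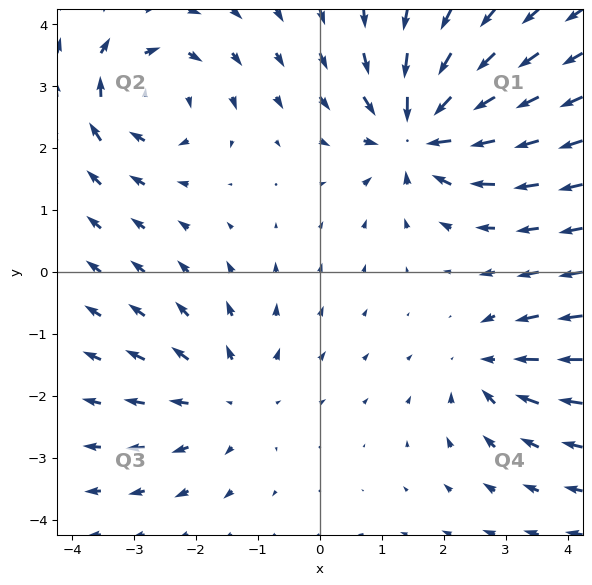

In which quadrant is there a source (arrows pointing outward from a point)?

Q3

The source sits at approximately (-1.5, -2.0), which lies in quadrant Q3. The divergence there is about +3, positive as expected for a source.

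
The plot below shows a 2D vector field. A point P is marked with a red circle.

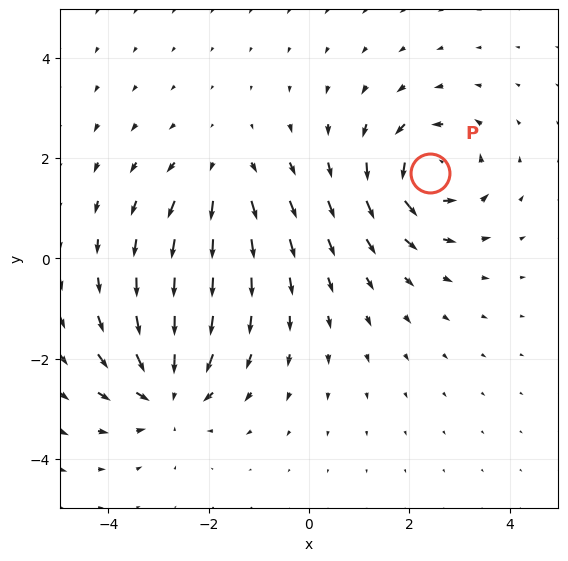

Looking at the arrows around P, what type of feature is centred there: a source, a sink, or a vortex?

vortex

At P (2.4, 1.7) the arrows circulate counterclockwise. Divergence ≈0, curl about +5 — near-zero divergence with nonzero curl is a vortex.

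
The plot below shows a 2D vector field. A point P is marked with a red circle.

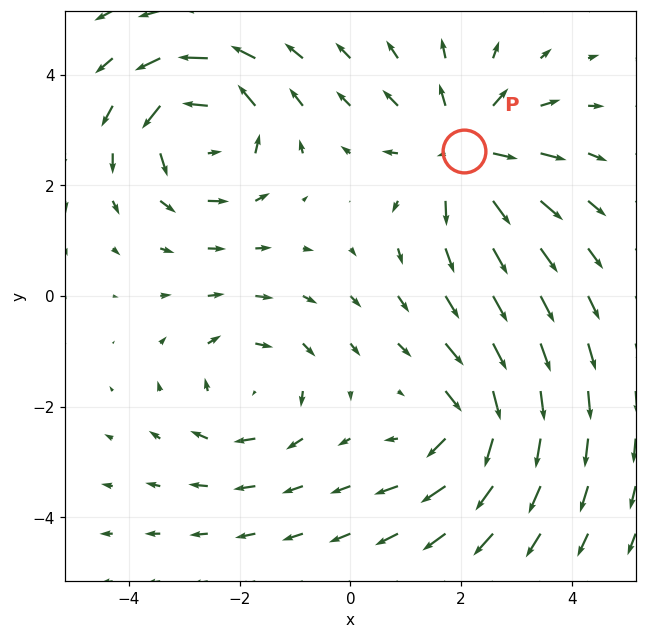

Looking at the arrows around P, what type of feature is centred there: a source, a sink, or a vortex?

At P (2.1, 2.6) the arrows spread outward. Divergence about +5, curl ≈0 — positive divergence with near-zero curl is a source.

source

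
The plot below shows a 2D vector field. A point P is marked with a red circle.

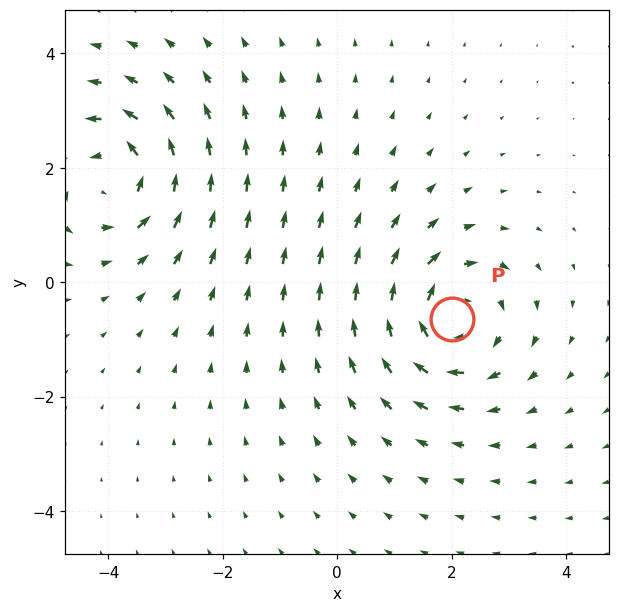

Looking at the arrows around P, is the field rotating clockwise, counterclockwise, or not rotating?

Near P at (2.0, -0.7) the arrows circulate clockwise. The curl (z-component) there is about -5; negative curl means clockwise rotation.

clockwise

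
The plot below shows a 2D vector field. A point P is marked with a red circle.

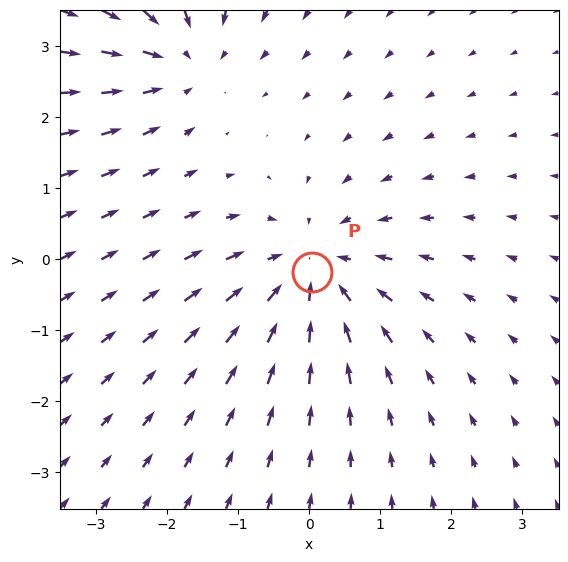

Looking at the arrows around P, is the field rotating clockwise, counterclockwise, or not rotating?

Near P at (0.0, -0.2) the arrows show no circulation. The curl there is ≈0.

not rotating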